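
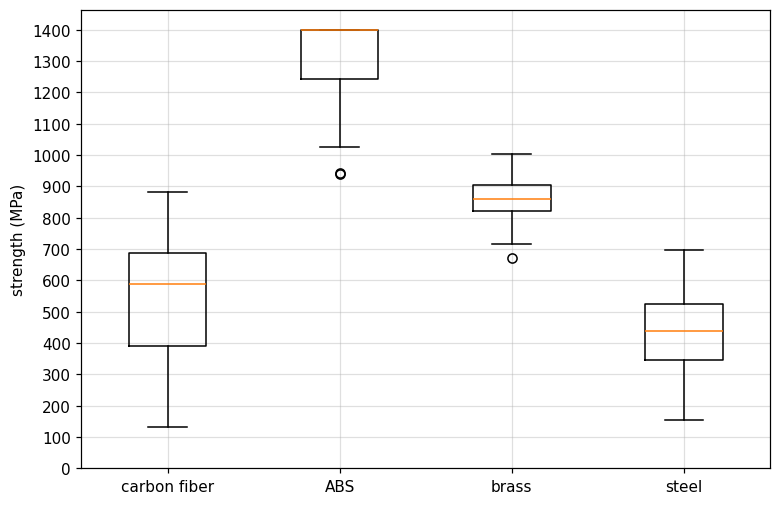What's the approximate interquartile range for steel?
≈ 200

Q3 ≈ 500, Q1 ≈ 300; IQR ≈ 200.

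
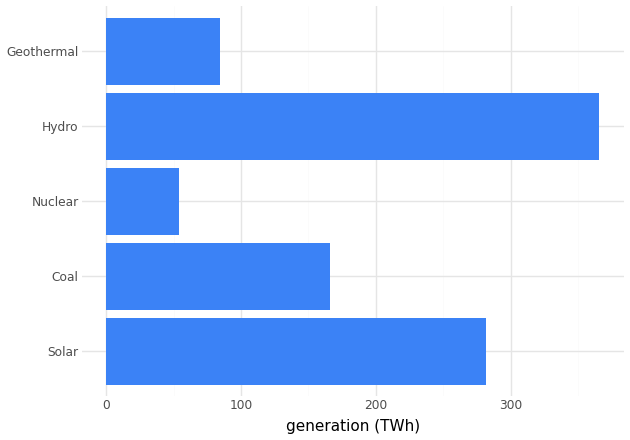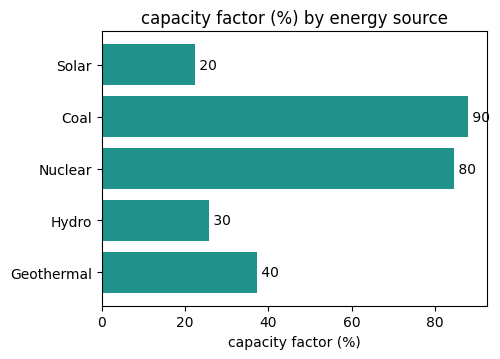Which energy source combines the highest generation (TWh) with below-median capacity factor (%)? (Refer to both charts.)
Chart 2 median capacity factor (%) ≈ 40; below-median energy sources: Solar, Hydro. Among those, Hydro has the highest generation (TWh) (≈ 350).

Hydro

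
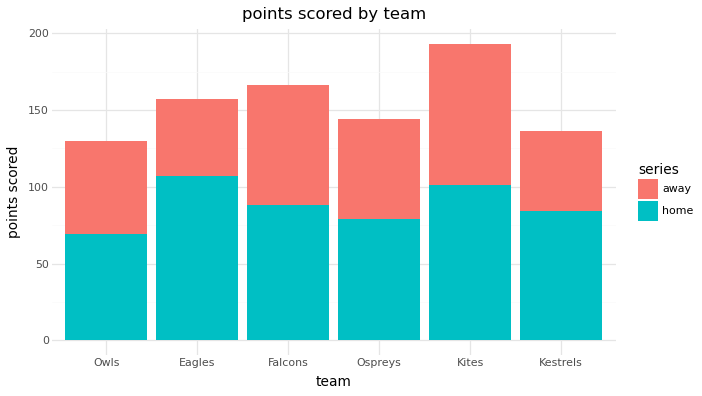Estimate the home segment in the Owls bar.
≈ 60

home top ≈ 60, bottom ≈ 0; segment ≈ 60.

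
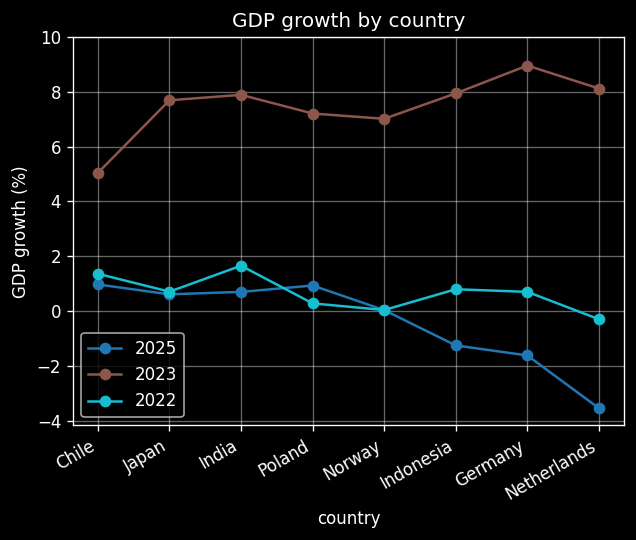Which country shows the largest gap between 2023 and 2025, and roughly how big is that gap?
Netherlands, ≈ 12 %

Netherlands: 2023 ≈ 8, 2025 ≈ -4 → gap ≈ 12. Next-largest (Germany) is only ≈ 10.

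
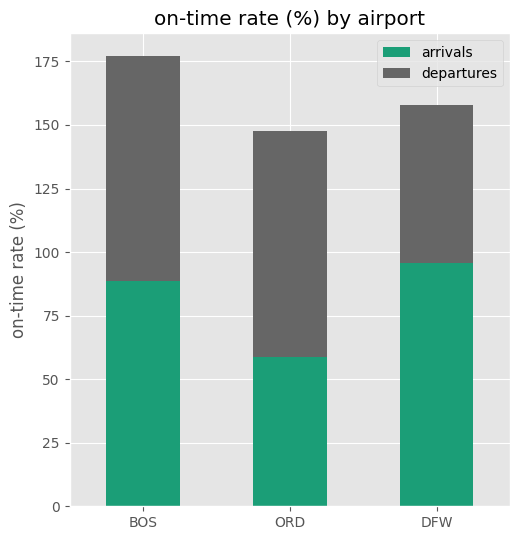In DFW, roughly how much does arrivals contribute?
≈ 100

arrivals top ≈ 100, bottom ≈ 0; segment ≈ 100.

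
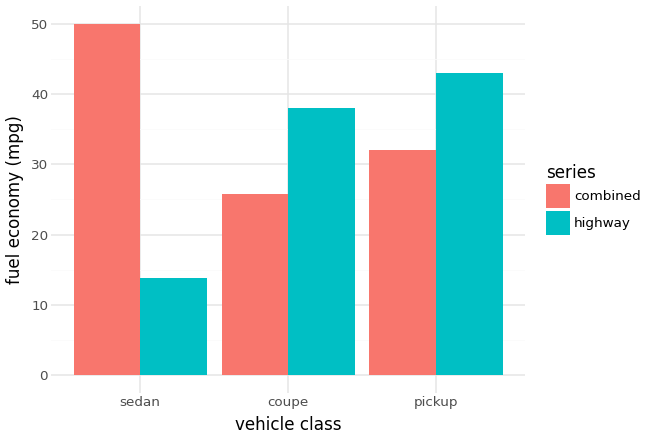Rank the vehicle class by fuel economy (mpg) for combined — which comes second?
pickup

Top 3 for combined: sedan ≈ 50, pickup ≈ 30, coupe ≈ 25.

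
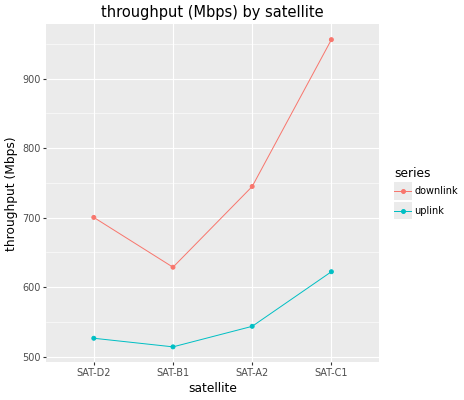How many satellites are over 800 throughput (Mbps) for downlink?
1

Above 800: SAT-C1.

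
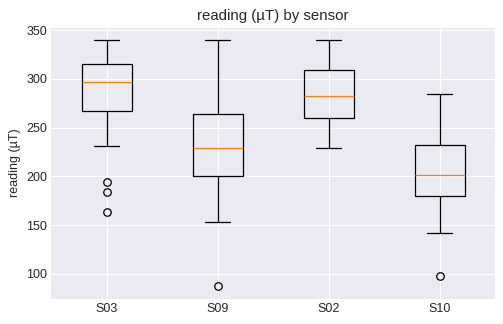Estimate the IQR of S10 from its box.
Q3 ≈ 230, Q1 ≈ 180; IQR ≈ 50.

≈ 50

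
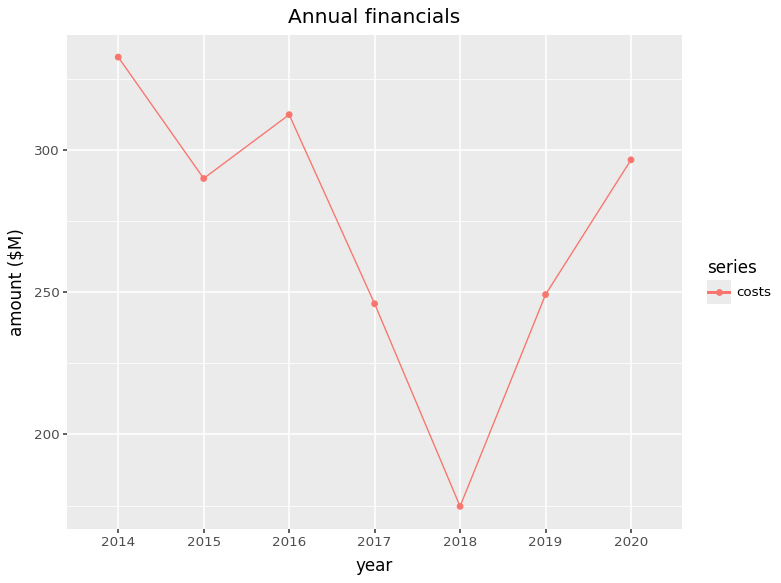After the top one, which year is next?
Top 3: 2014 ≈ 340, 2016 ≈ 320, 2020 ≈ 300.

2016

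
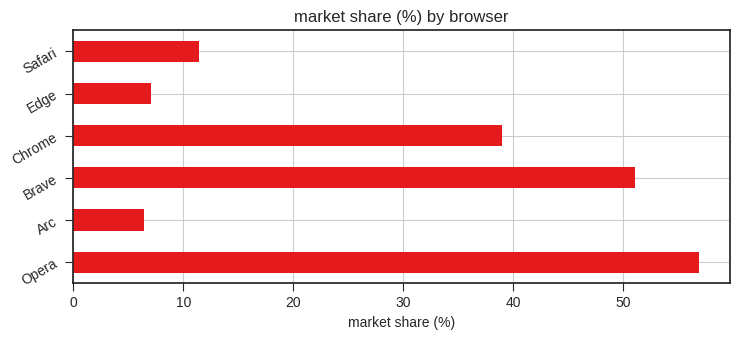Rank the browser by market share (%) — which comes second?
Top 3: Opera ≈ 55, Brave ≈ 50, Chrome ≈ 40.

Brave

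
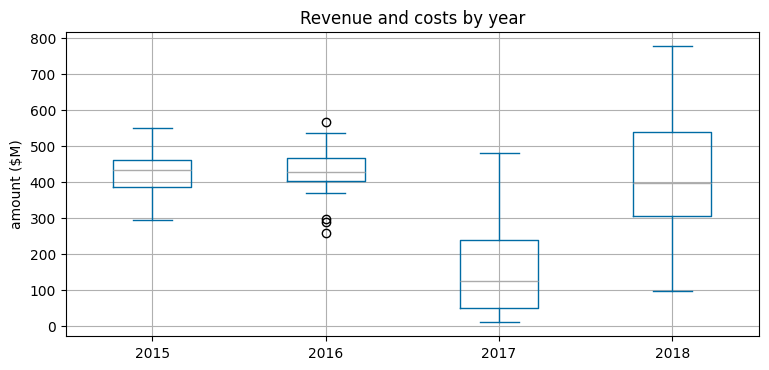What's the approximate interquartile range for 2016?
≈ 75

Q3 ≈ 475, Q1 ≈ 400; IQR ≈ 75.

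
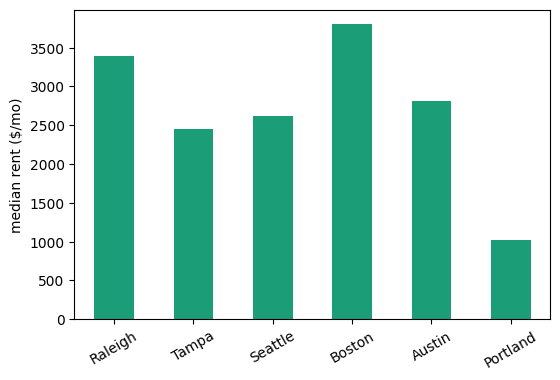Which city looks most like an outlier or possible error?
Portland

Portland ≈ 1000; the rest sit between ≈ 2500 and ≈ 4000.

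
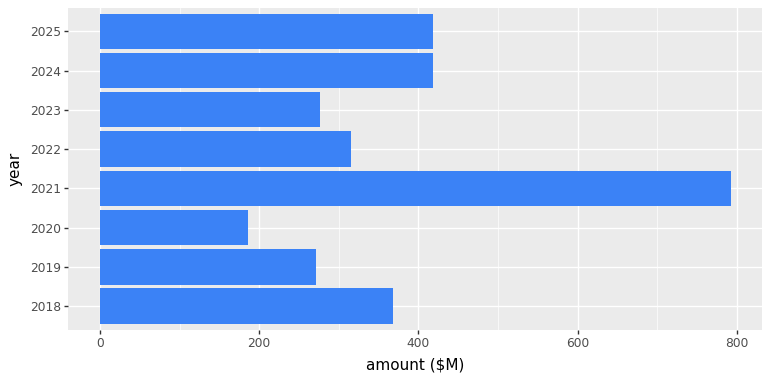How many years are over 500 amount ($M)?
Above 500: 2021.

1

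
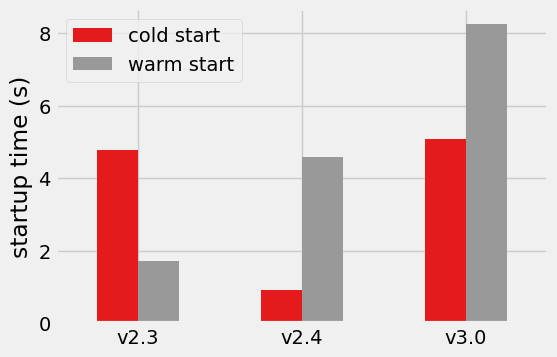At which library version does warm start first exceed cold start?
v2.4

v2.3: warm start ≈ 2 vs cold start ≈ 5 (not yet); v2.4: warm start ≈ 5 vs cold start ≈ 1 (first crossover).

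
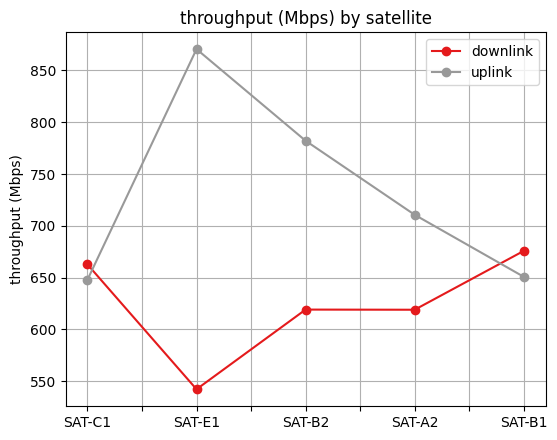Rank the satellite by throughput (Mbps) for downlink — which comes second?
SAT-C1

Top 3 for downlink: SAT-B1 ≈ 700, SAT-C1 ≈ 650, SAT-B2 ≈ 600.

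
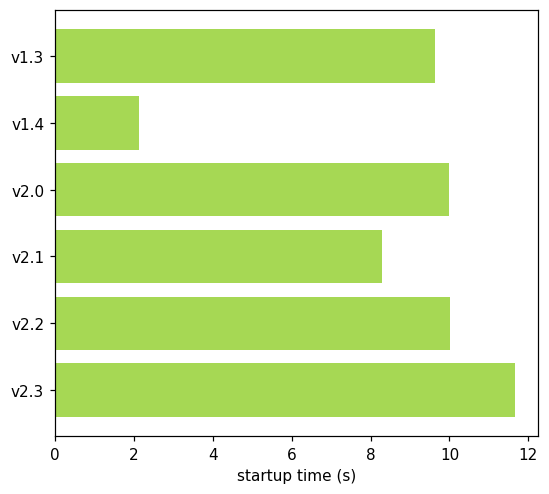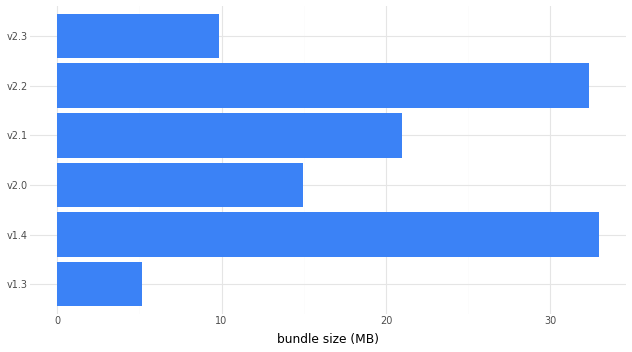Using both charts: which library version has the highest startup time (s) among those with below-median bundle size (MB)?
v2.3

Chart 2 median bundle size (MB) ≈ 20; below-median library versions: v1.3, v2.0, v2.3. Among those, v2.3 has the highest startup time (s) (≈ 12).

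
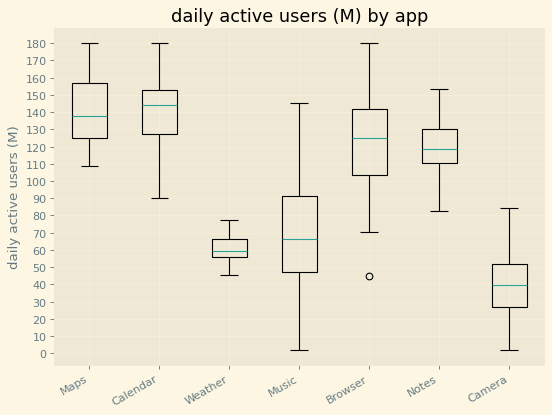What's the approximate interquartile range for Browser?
Q3 ≈ 140, Q1 ≈ 100; IQR ≈ 40.

≈ 40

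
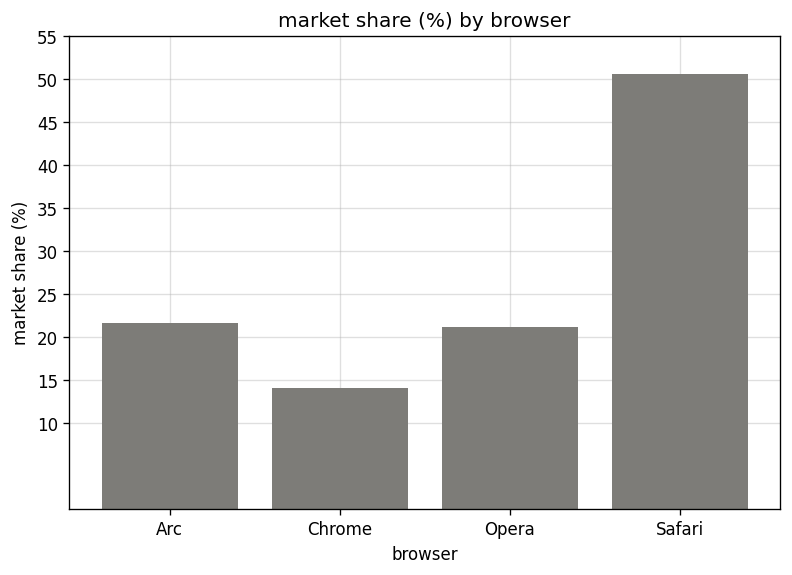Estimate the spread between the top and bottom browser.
≈ 35

Max Safari ≈ 50, min Chrome ≈ 15; range ≈ 35.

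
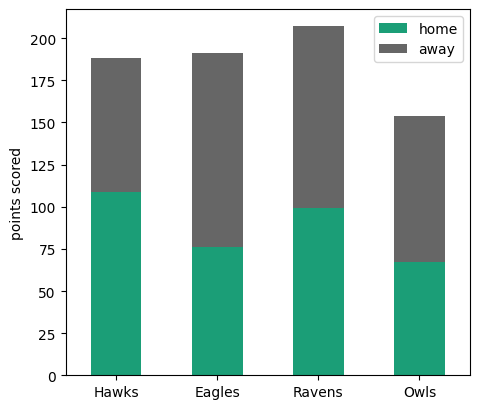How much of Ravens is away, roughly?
away top ≈ 200, bottom ≈ 100; segment ≈ 100.

≈ 100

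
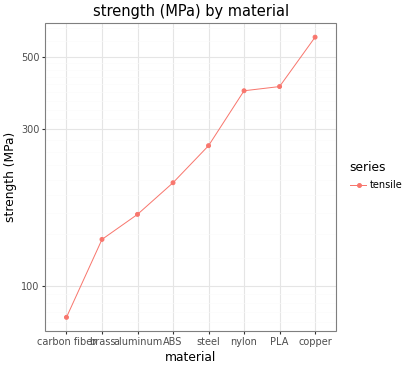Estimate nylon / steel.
≈ 1.6×

nylon ≈ 400, steel ≈ 250; 400/250 ≈ 1.6.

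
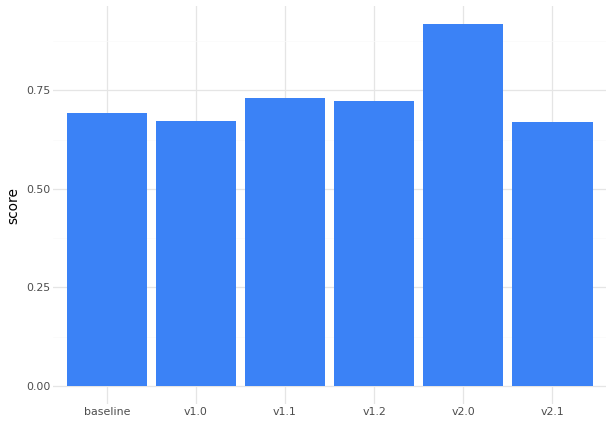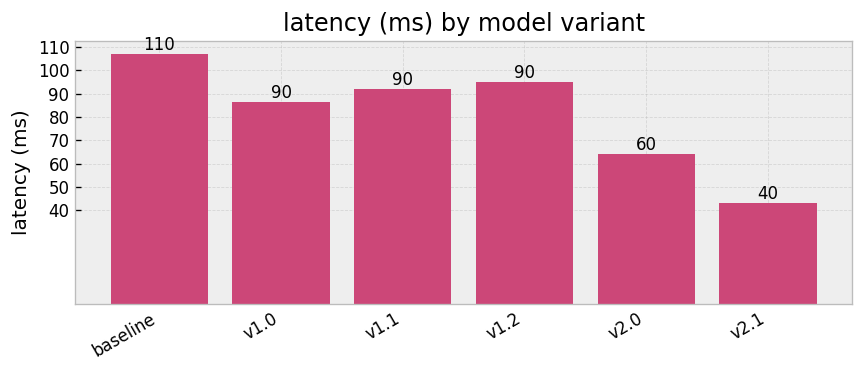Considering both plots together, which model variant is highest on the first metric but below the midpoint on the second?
v2.0

Chart 2 median latency (ms) ≈ 90; below-median model variants: v1.0, v2.0, v2.1. Among those, v2.0 has the highest score (≈ 0.9).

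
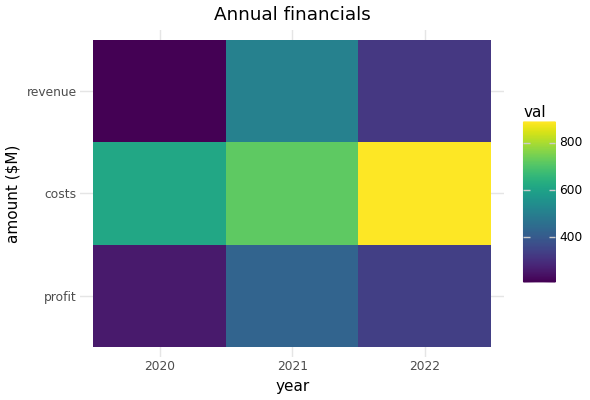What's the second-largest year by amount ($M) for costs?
Top 3 for costs: 2022 ≈ 900, 2021 ≈ 700, 2020 ≈ 600.

2021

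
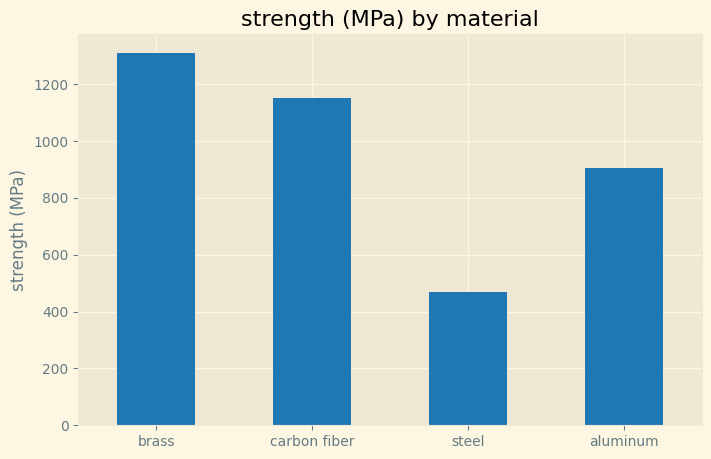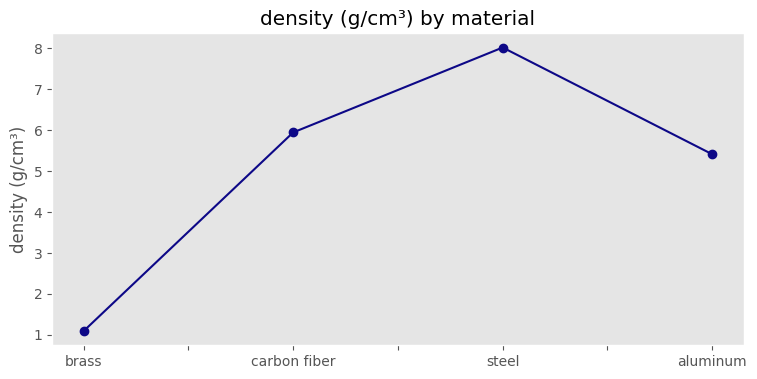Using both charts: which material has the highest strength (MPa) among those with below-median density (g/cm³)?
Chart 2 median density (g/cm³) ≈ 6; below-median materials: brass, aluminum. Among those, brass has the highest strength (MPa) (≈ 1400).

brass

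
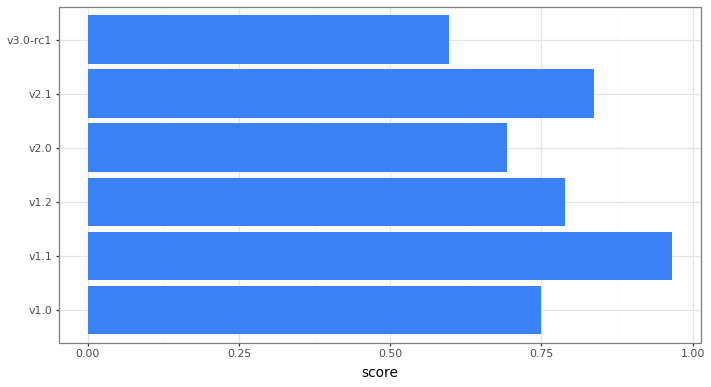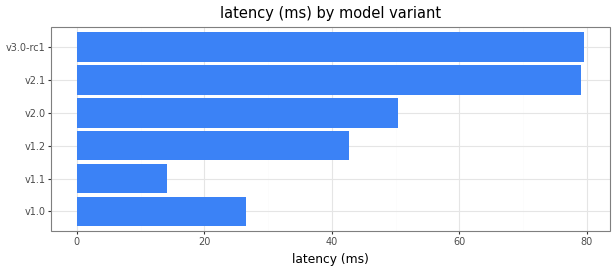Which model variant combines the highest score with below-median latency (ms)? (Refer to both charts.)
v1.1

Chart 2 median latency (ms) ≈ 50; below-median model variants: v1.0, v1.1, v1.2. Among those, v1.1 has the highest score (≈ 1).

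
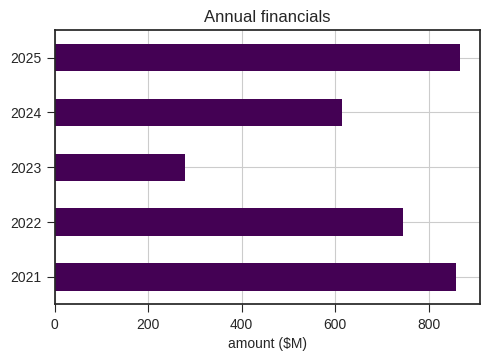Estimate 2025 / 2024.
2025 ≈ 900, 2024 ≈ 600; 900/600 ≈ 1.5.

≈ 1.5×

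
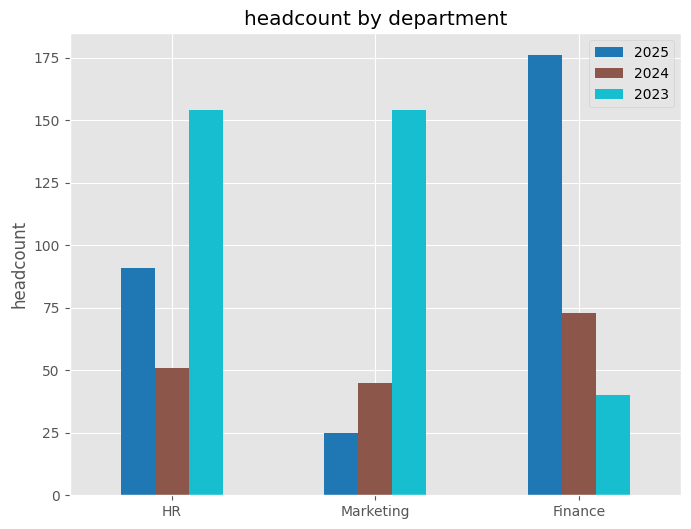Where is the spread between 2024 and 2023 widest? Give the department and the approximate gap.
Marketing, ≈ 120

Marketing: 2024 ≈ 40, 2023 ≈ 160 → gap ≈ 120. Next-largest (HR) is only ≈ 100.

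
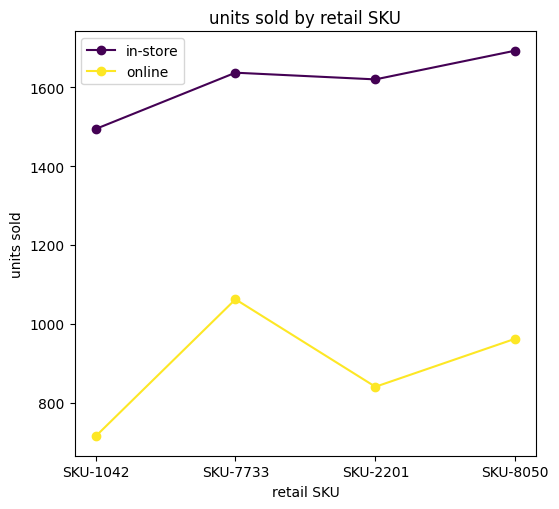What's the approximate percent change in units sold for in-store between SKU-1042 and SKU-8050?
≈ +13.3%

SKU-1042 ≈ 1500, SKU-8050 ≈ 1700; (1700 − 1500) / 1500 ≈ +13.3%.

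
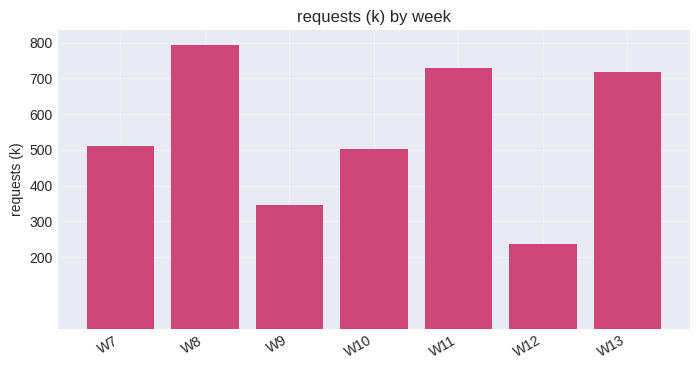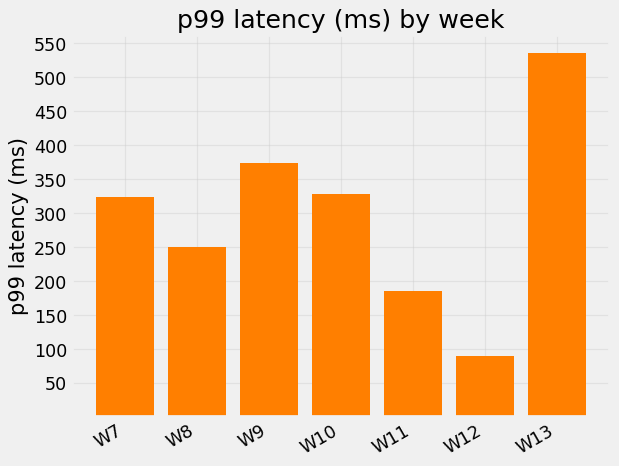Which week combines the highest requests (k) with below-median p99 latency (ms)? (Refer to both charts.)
W8

Chart 2 median p99 latency (ms) ≈ 300; below-median weeks: W8, W11, W12. Among those, W8 has the highest requests (k) (≈ 800).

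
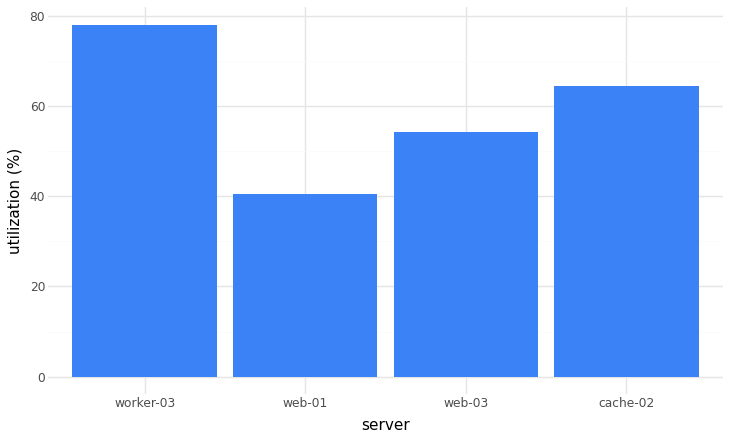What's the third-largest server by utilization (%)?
web-03

Top 4: worker-03 ≈ 80, cache-02 ≈ 60, web-03 ≈ 50, web-01 ≈ 40.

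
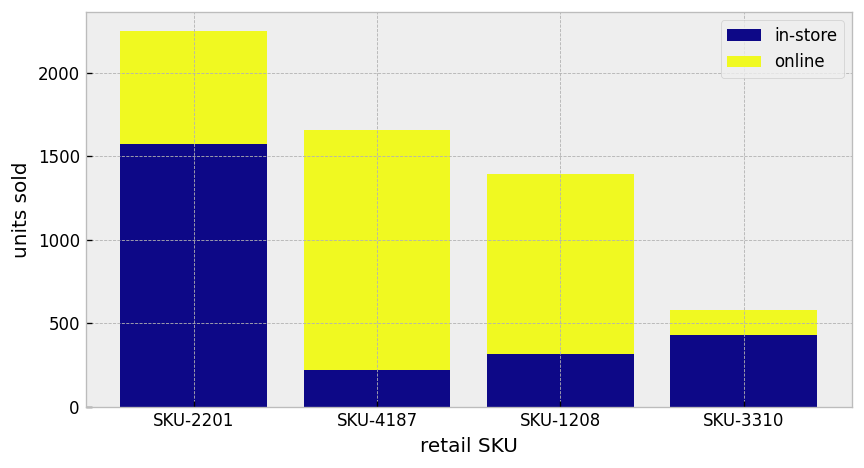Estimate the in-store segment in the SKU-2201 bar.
≈ 1600

in-store top ≈ 1600, bottom ≈ 0; segment ≈ 1600.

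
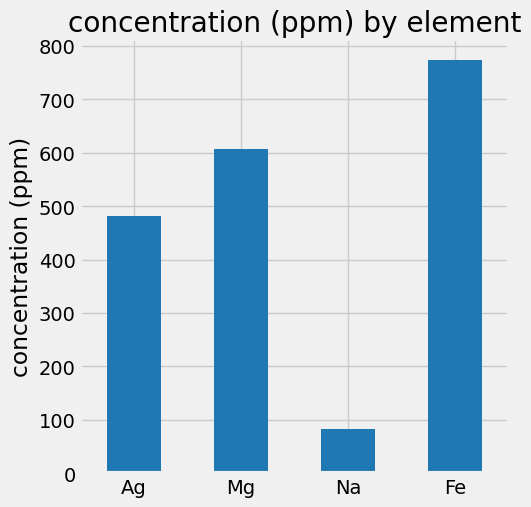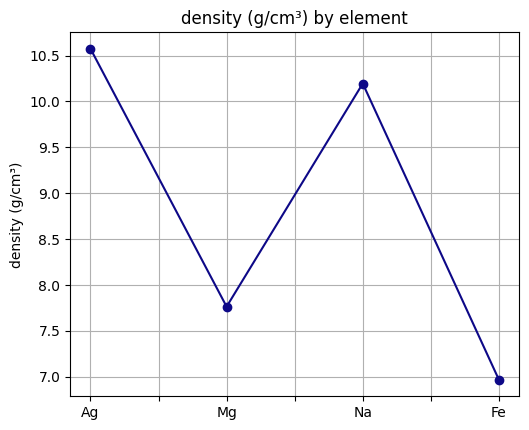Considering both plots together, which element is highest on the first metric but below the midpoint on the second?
Fe

Chart 2 median density (g/cm³) ≈ 9; below-median elements: Mg, Fe. Among those, Fe has the highest concentration (ppm) (≈ 800).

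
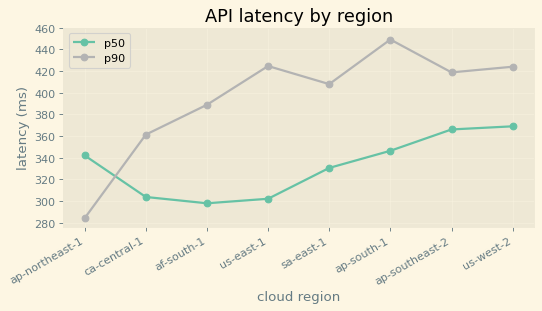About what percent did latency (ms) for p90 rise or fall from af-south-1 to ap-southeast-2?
af-south-1 ≈ 380, ap-southeast-2 ≈ 420; (420 − 380) / 380 ≈ +10.5%.

≈ +10.5%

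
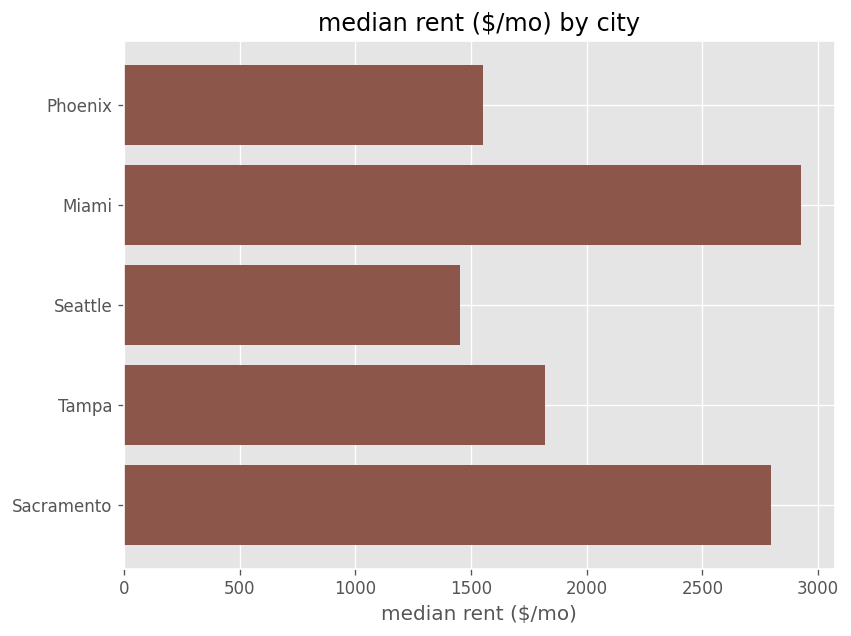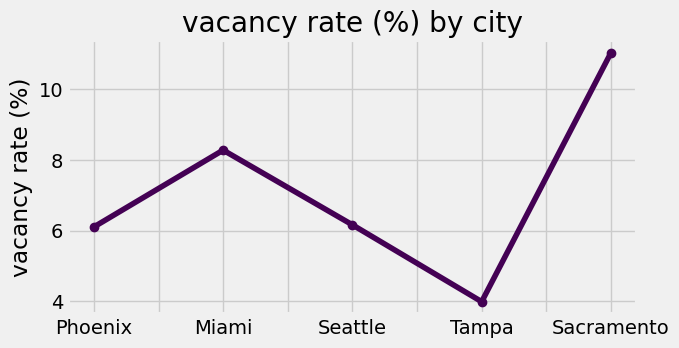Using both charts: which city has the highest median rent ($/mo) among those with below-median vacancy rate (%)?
Tampa

Chart 2 median vacancy rate (%) ≈ 6; below-median cities: Phoenix, Tampa. Among those, Tampa has the highest median rent ($/mo) (≈ 2000).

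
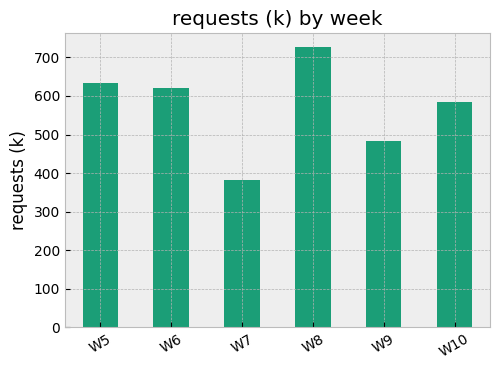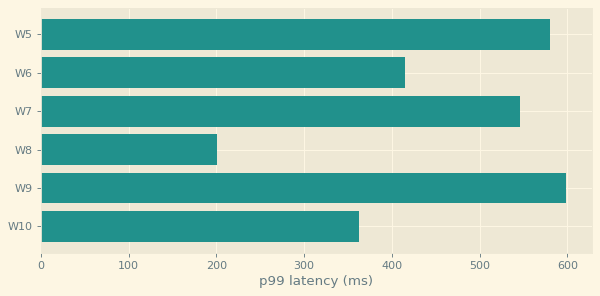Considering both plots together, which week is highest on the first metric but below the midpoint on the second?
Chart 2 median p99 latency (ms) ≈ 500; below-median weeks: W6, W8, W10. Among those, W8 has the highest requests (k) (≈ 700).

W8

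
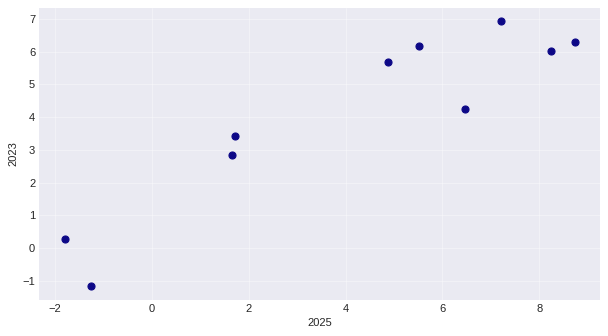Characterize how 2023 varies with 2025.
Points are positively correlated; strong (|r| ≈ 0.9).

positive, strong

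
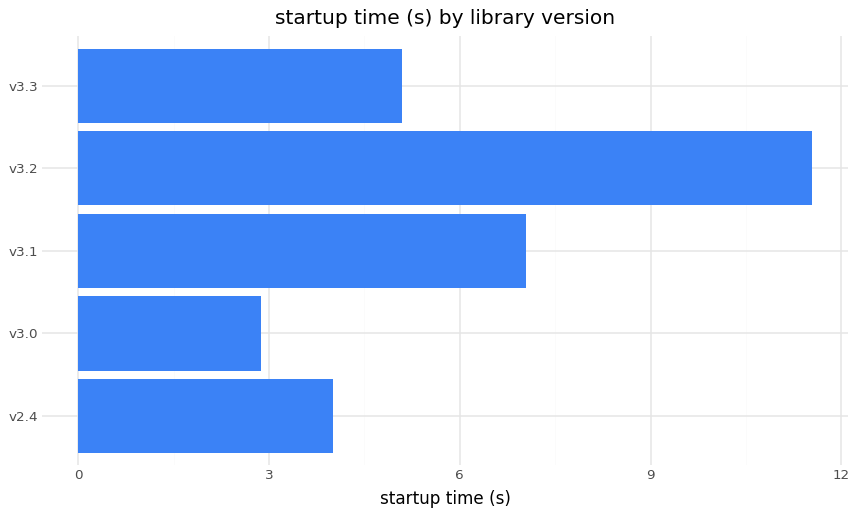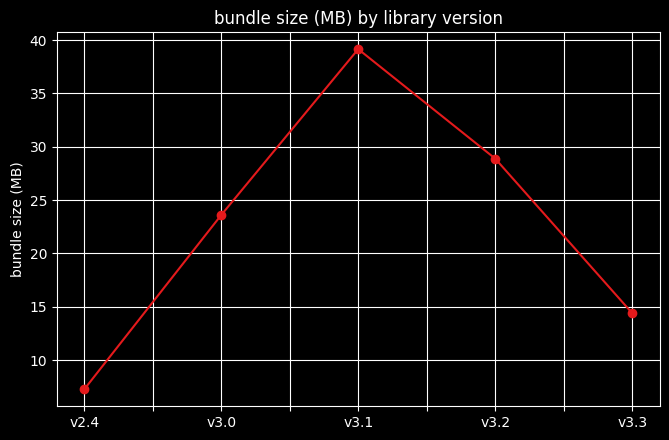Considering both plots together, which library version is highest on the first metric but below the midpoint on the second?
Chart 2 median bundle size (MB) ≈ 25; below-median library versions: v2.4, v3.3. Among those, v3.3 has the highest startup time (s) (≈ 6).

v3.3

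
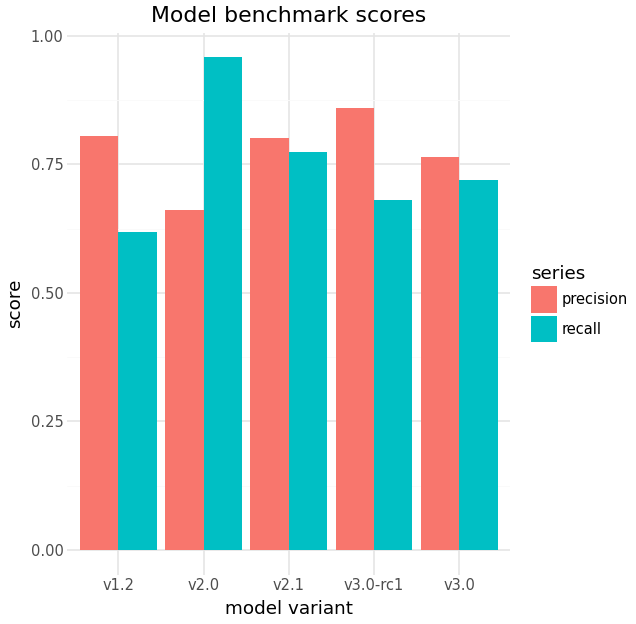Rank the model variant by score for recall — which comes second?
v2.1

Top 3 for recall: v2.0 ≈ 1.0, v2.1 ≈ 0.8, v3.0 ≈ 0.7.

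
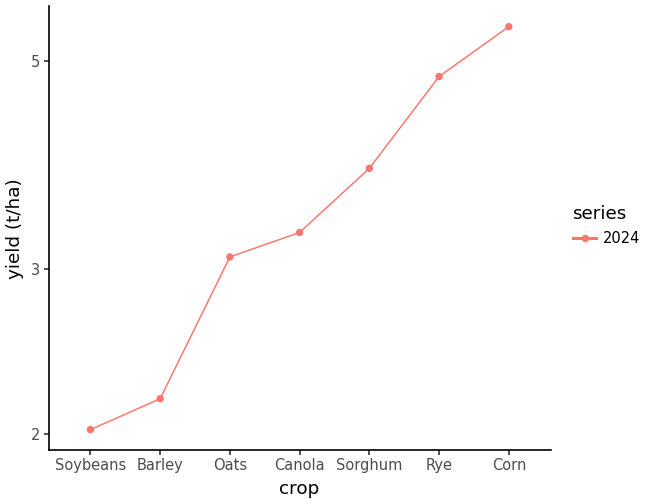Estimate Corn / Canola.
Corn ≈ 5.5, Canola ≈ 3.5; 5.5/3.5 ≈ 1.57.

≈ 1.57×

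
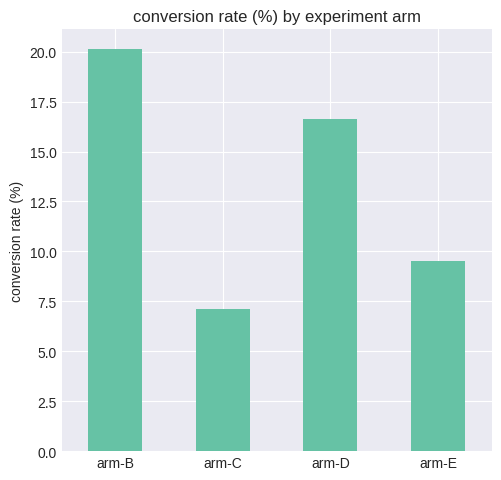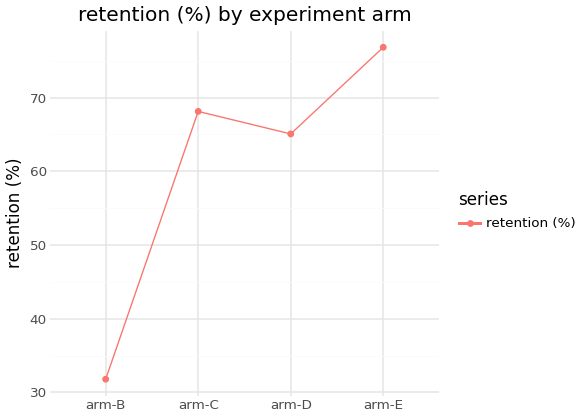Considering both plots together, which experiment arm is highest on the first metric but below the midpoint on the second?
Chart 2 median retention (%) ≈ 70; below-median experiment arms: arm-B, arm-D. Among those, arm-B has the highest conversion rate (%) (≈ 20).

arm-B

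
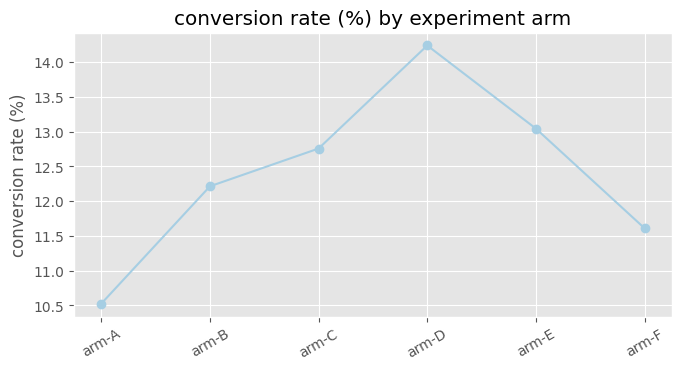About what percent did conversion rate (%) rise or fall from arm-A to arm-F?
arm-A ≈ 10.5, arm-F ≈ 11.5; (11.5 − 10.5) / 10.5 ≈ +9.5%.

≈ +9.5%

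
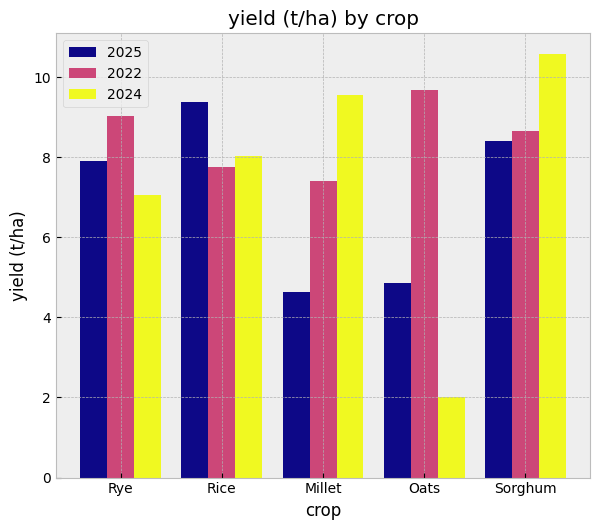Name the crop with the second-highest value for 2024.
Top 3 for 2024: Sorghum ≈ 11, Millet ≈ 10, Rice ≈ 8.

Millet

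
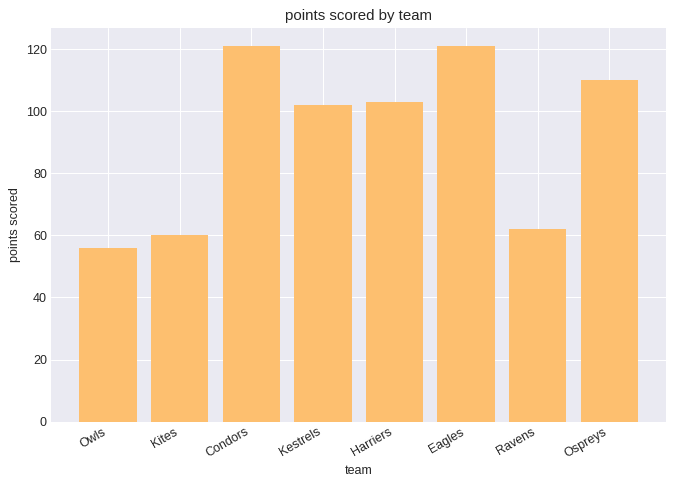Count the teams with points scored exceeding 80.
5

Above 80: Condors, Kestrels, Harriers, Eagles, Ospreys.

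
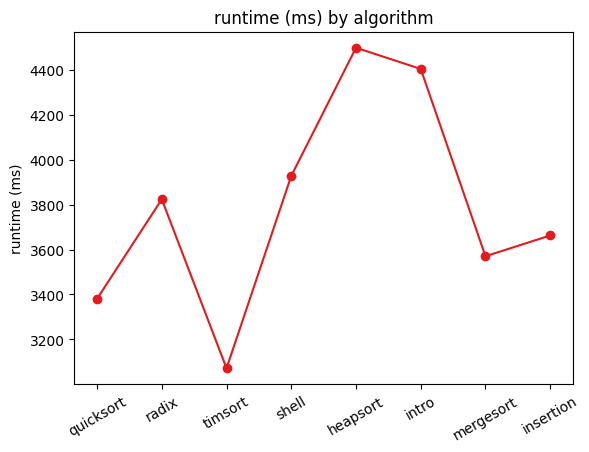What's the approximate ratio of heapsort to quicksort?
heapsort ≈ 4400, quicksort ≈ 3400; 4400/3400 ≈ 1.29.

≈ 1.29×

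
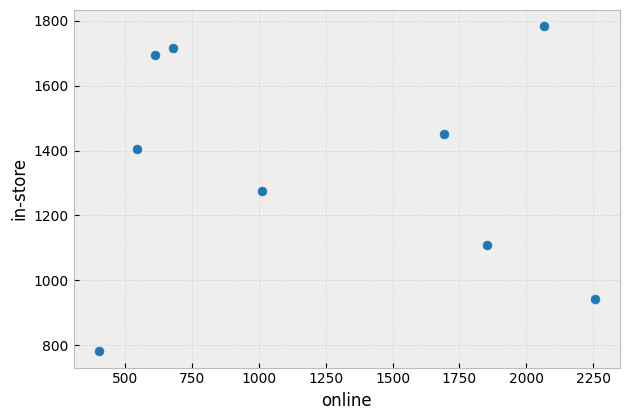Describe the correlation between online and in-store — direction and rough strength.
no clear correlation

Points are roughly uncorrelated; weak (|r| ≈ 0.1).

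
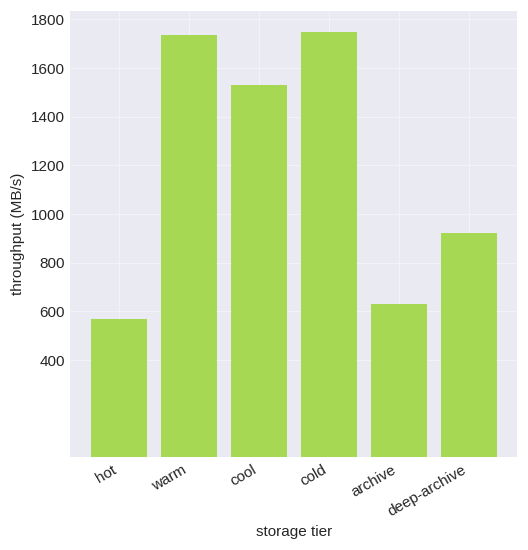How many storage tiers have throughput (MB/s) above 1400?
3

Above 1400: warm, cool, cold.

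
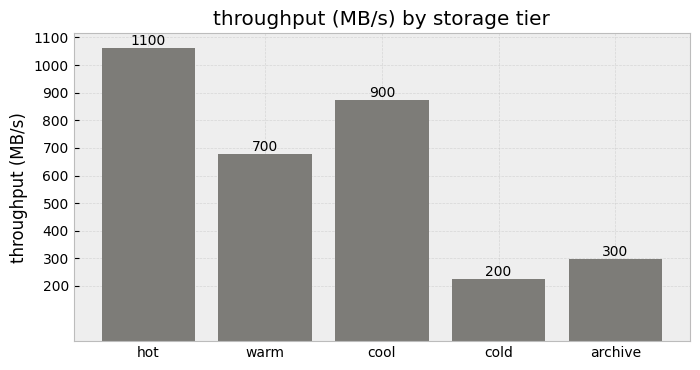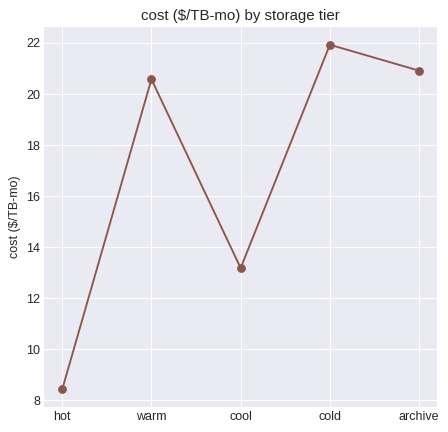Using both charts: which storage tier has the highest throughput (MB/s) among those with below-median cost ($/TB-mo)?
Chart 2 median cost ($/TB-mo) ≈ 20; below-median storage tiers: hot, cool. Among those, hot has the highest throughput (MB/s) (≈ 1100).

hot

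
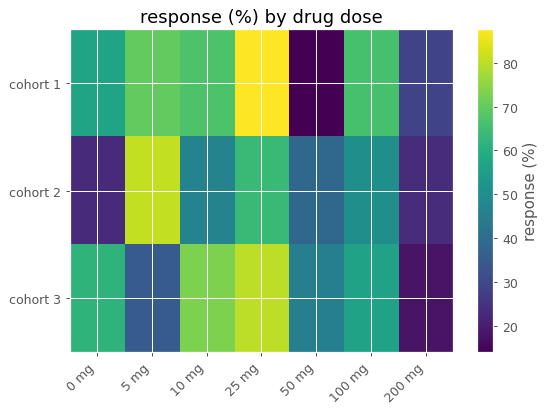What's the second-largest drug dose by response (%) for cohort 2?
25 mg

Top 3 for cohort 2: 5 mg ≈ 80, 25 mg ≈ 60, 100 mg ≈ 50.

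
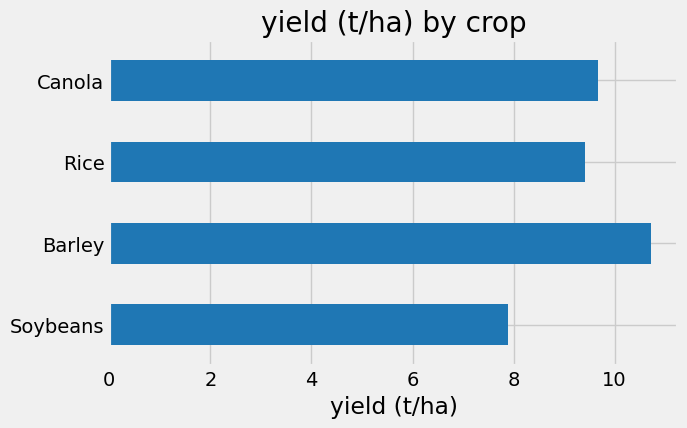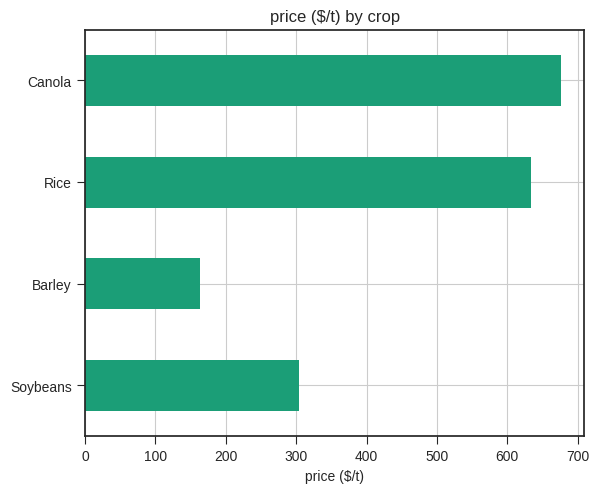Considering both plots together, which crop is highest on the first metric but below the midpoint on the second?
Chart 2 median price ($/t) ≈ 500; below-median crops: Soybeans, Barley. Among those, Barley has the highest yield (t/ha) (≈ 11).

Barley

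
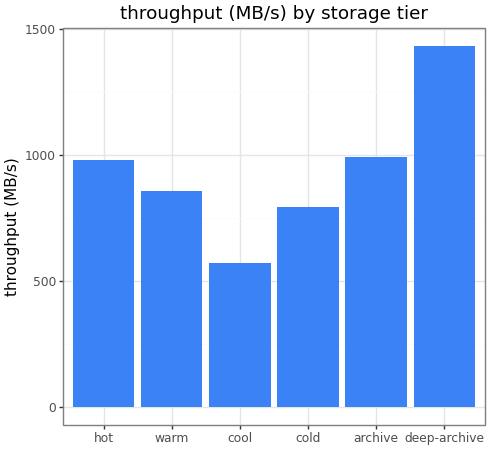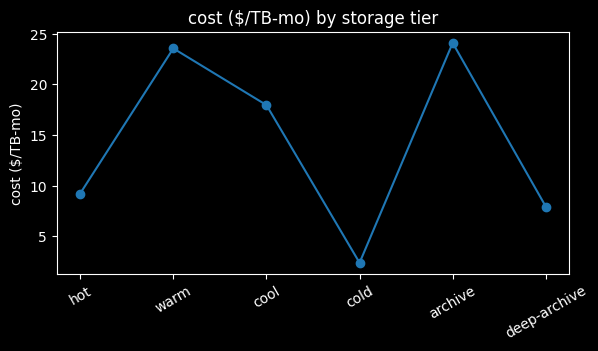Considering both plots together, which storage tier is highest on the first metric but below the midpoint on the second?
deep-archive

Chart 2 median cost ($/TB-mo) ≈ 15; below-median storage tiers: hot, cold, deep-archive. Among those, deep-archive has the highest throughput (MB/s) (≈ 1400).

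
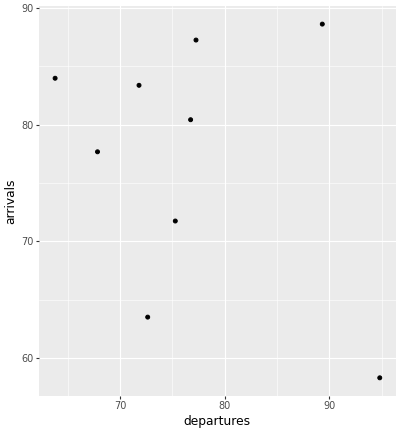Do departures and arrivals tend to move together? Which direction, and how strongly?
Points are negatively correlated; weak (|r| ≈ 0.3).

negative, weak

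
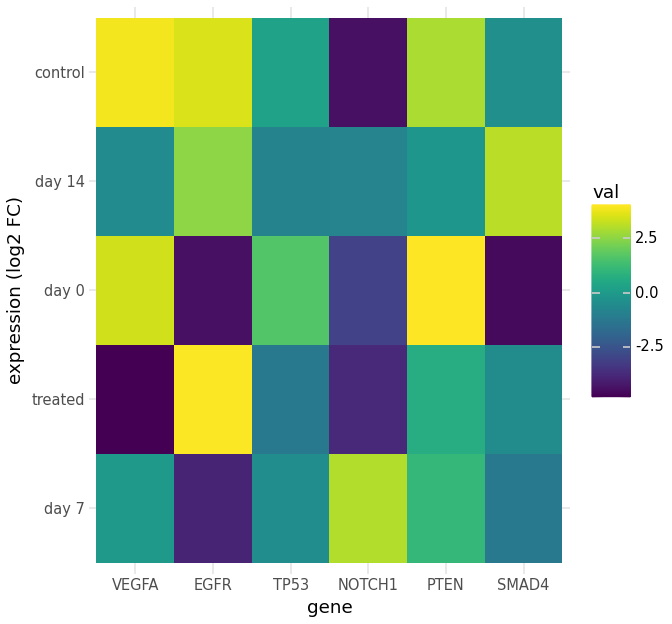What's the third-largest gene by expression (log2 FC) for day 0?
TP53

Top 4 for day 0: PTEN ≈ 4, VEGFA ≈ 3, TP53 ≈ 2, NOTCH1 ≈ -3.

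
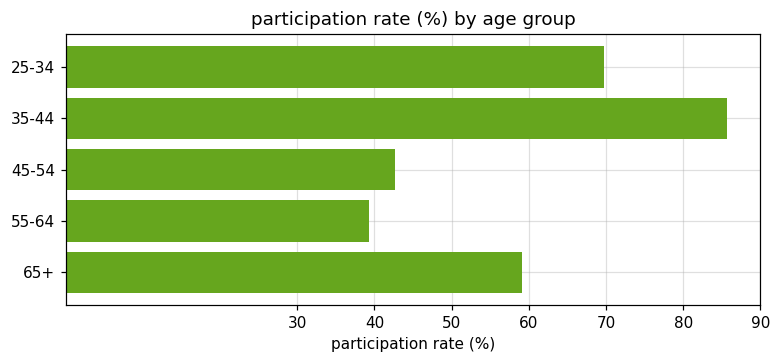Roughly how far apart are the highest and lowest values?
Max 35-44 ≈ 90, min 55-64 ≈ 40; range ≈ 50.

≈ 50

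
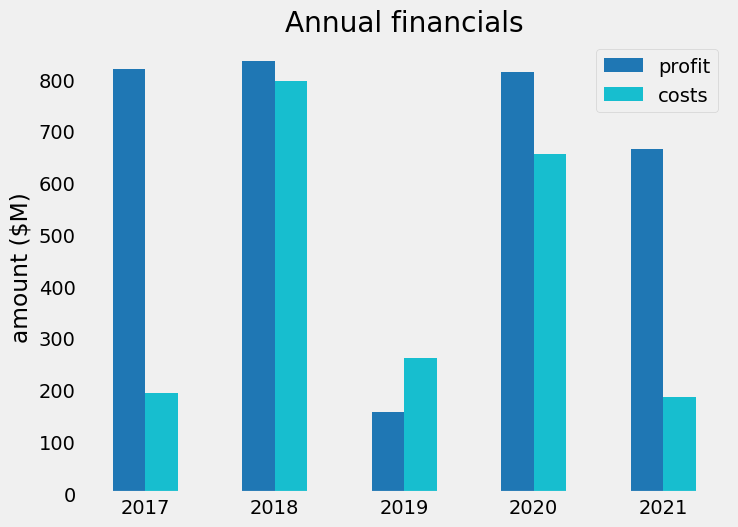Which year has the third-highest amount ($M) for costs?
Top 4 for costs: 2018 ≈ 800, 2020 ≈ 700, 2019 ≈ 300, 2017 ≈ 200.

2019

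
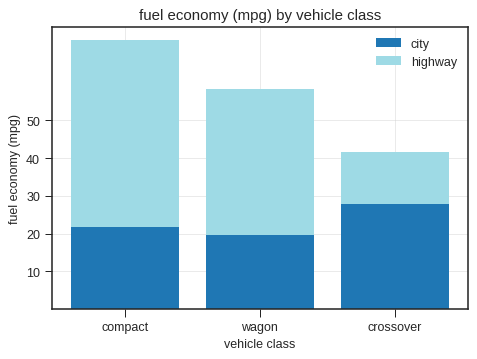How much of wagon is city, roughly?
≈ 20

city top ≈ 20, bottom ≈ 0; segment ≈ 20.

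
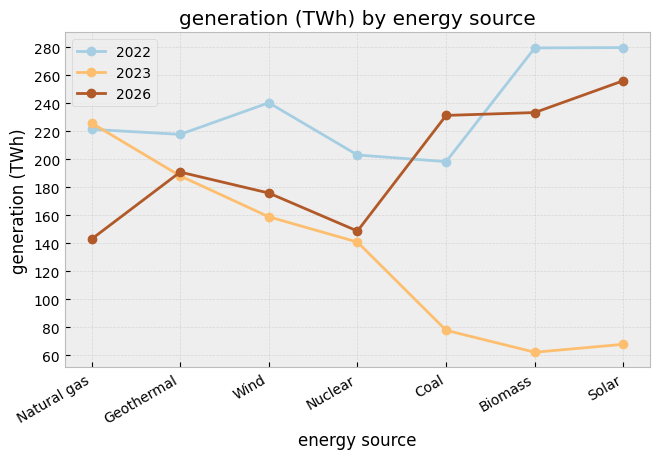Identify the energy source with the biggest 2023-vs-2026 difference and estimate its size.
Solar, ≈ 200 TWh

Solar: 2023 ≈ 60, 2026 ≈ 260 → gap ≈ 200. Next-largest (Biomass) is only ≈ 180.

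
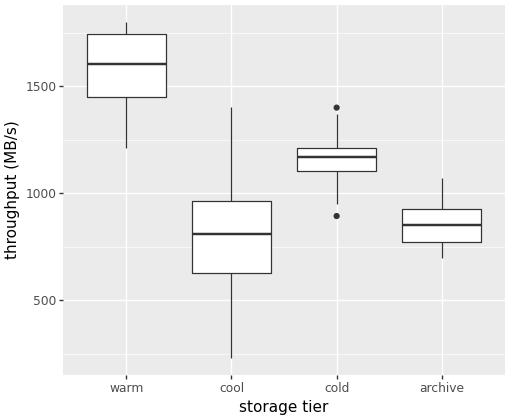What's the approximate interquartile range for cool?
≈ 400

Q3 ≈ 1000, Q1 ≈ 600; IQR ≈ 400.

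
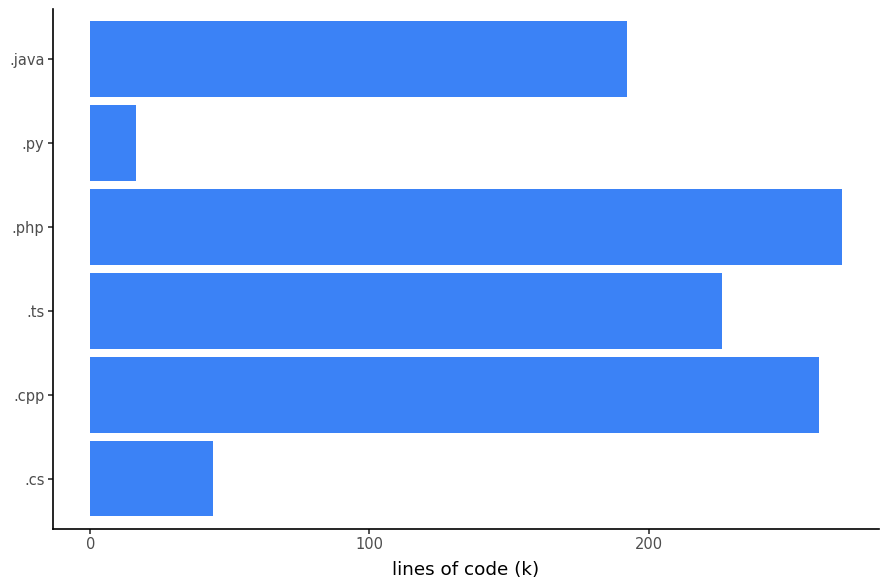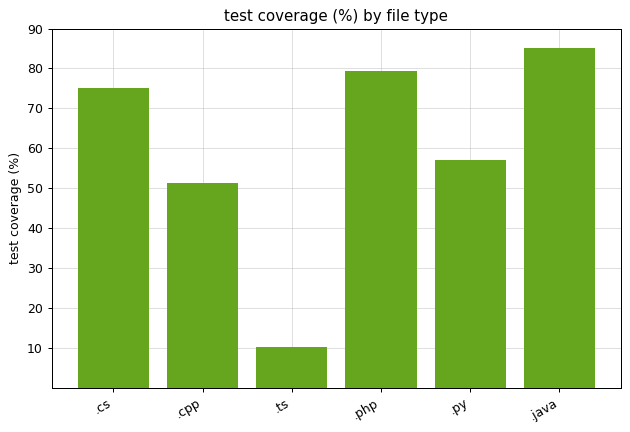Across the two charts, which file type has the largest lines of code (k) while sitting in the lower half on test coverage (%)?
Chart 2 median test coverage (%) ≈ 70; below-median file types: .cpp, .ts, .py. Among those, .cpp has the highest lines of code (k) (≈ 250).

.cpp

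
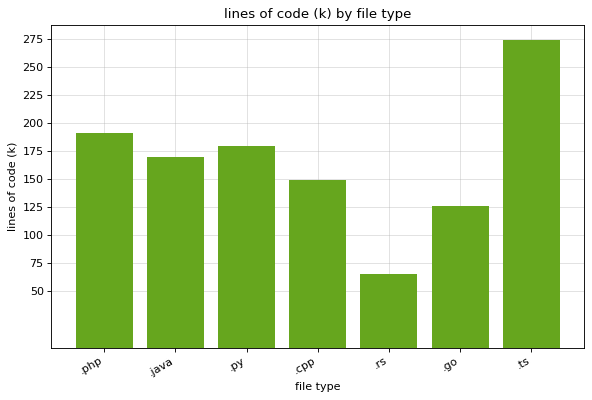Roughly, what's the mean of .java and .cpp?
(175 + 150) / 2 ≈ 162.

≈ 162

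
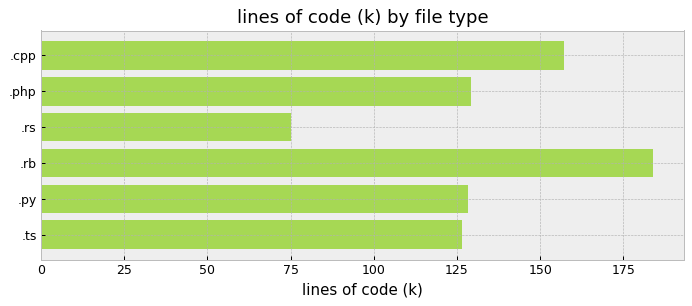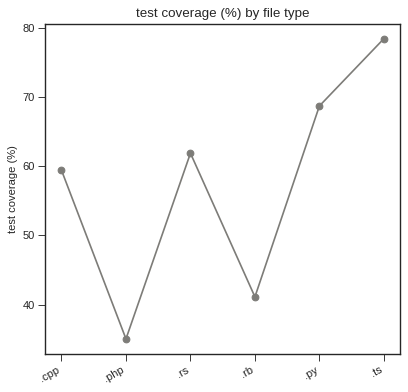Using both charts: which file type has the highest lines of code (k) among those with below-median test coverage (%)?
.rb

Chart 2 median test coverage (%) ≈ 60; below-median file types: .cpp, .php, .rb. Among those, .rb has the highest lines of code (k) (≈ 180).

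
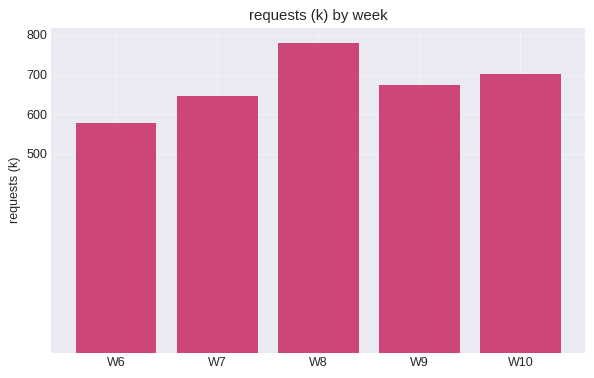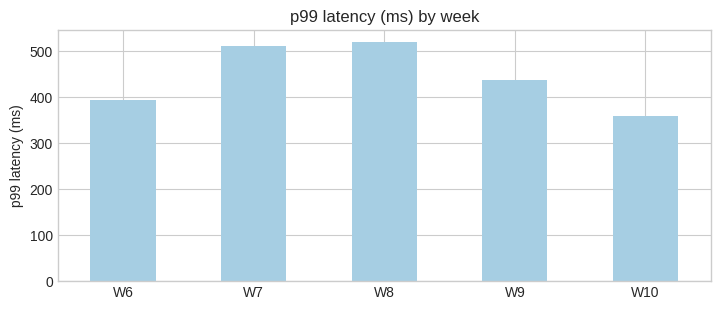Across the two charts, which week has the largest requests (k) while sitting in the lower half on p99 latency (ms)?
Chart 2 median p99 latency (ms) ≈ 450; below-median weeks: W6, W10. Among those, W10 has the highest requests (k) (≈ 700).

W10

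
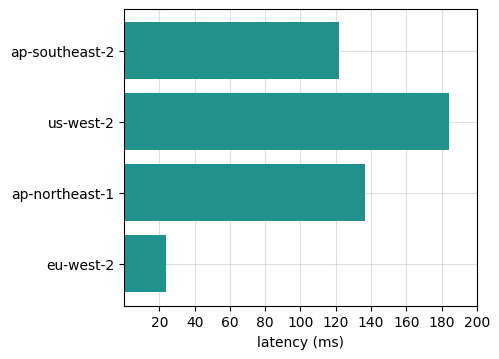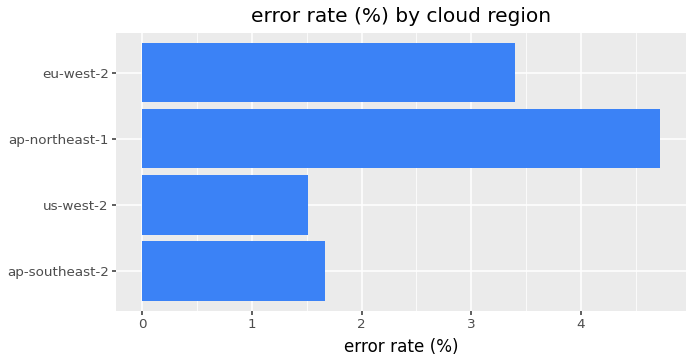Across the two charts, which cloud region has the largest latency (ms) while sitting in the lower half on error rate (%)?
us-west-2

Chart 2 median error rate (%) ≈ 2.5; below-median cloud regions: ap-southeast-2, us-west-2. Among those, us-west-2 has the highest latency (ms) (≈ 180).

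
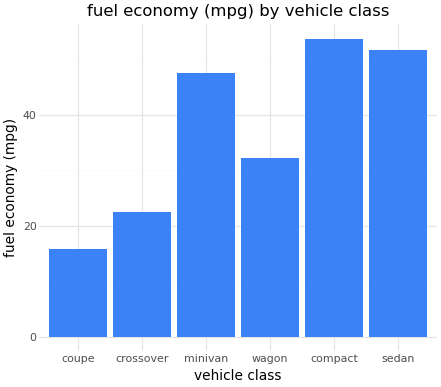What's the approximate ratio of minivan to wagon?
minivan ≈ 50, wagon ≈ 30; 50/30 ≈ 1.67.

≈ 1.67×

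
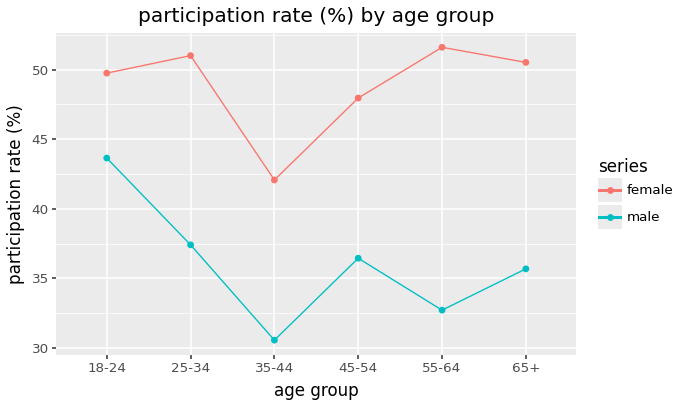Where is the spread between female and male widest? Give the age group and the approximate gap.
55-64: female ≈ 52, male ≈ 32 → gap ≈ 20. Next-largest (65+) is only ≈ 14.

55-64, ≈ 20 %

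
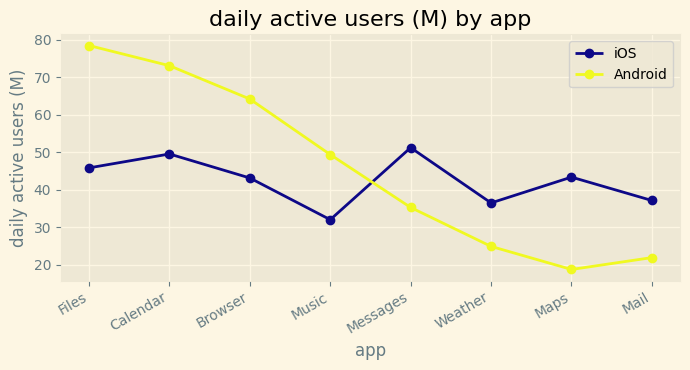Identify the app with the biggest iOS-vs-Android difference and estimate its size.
Files, ≈ 35 M

Files: iOS ≈ 45, Android ≈ 80 → gap ≈ 35. Next-largest (Maps) is only ≈ 25.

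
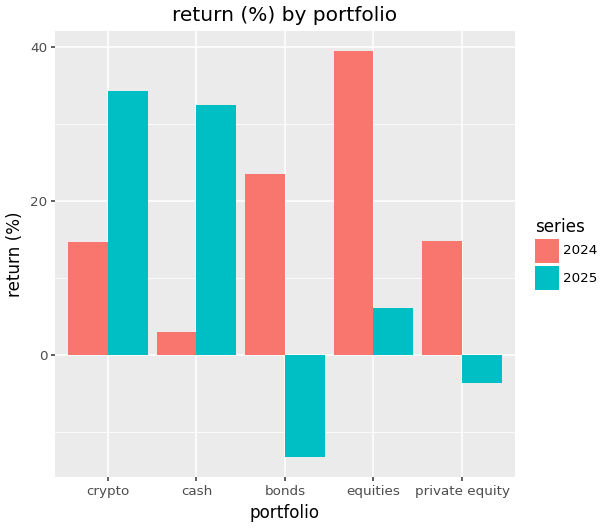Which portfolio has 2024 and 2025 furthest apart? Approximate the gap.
bonds: 2024 ≈ 25, 2025 ≈ -15 → gap ≈ 40. Next-largest (equities) is only ≈ 35.

bonds, ≈ 40 %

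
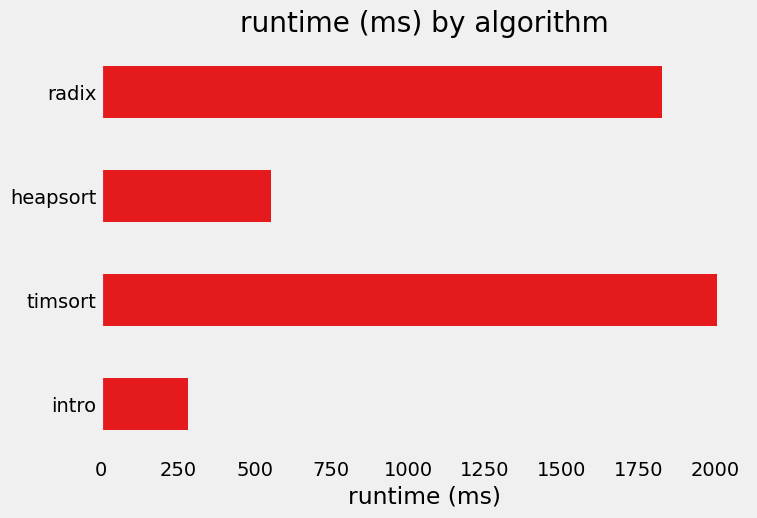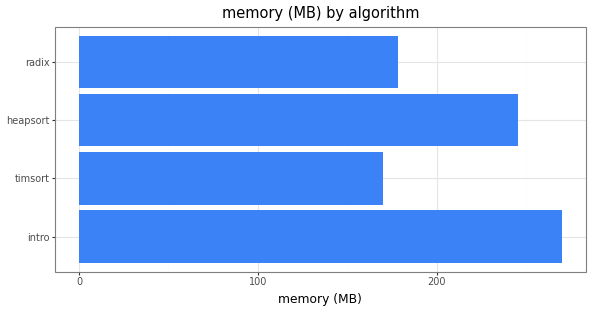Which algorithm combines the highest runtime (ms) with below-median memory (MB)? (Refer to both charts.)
Chart 2 median memory (MB) ≈ 200; below-median algorithms: timsort, radix. Among those, timsort has the highest runtime (ms) (≈ 2000).

timsort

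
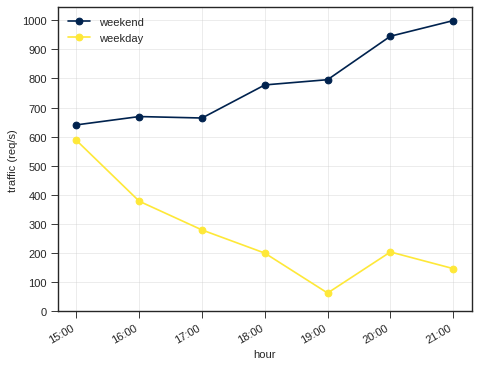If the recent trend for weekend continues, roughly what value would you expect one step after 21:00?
Last three: 800, 900, 1000 → slope ≈ 100/step → next ≈ 1100.

≈ 1100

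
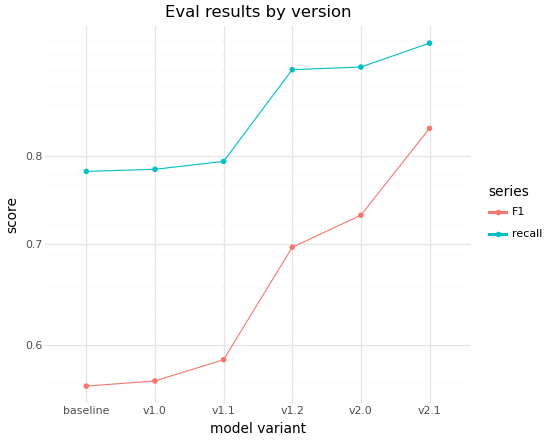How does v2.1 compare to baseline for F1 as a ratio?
v2.1 ≈ 0.85, baseline ≈ 0.55; 0.85/0.55 ≈ 1.55.

≈ 1.55×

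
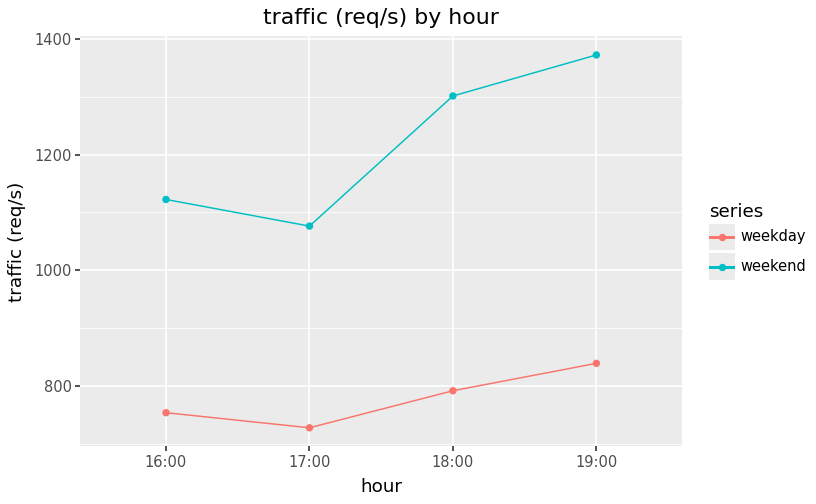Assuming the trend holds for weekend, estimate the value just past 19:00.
≈ 1550

Last three: 1100, 1300, 1400 → slope ≈ 150/step → next ≈ 1550.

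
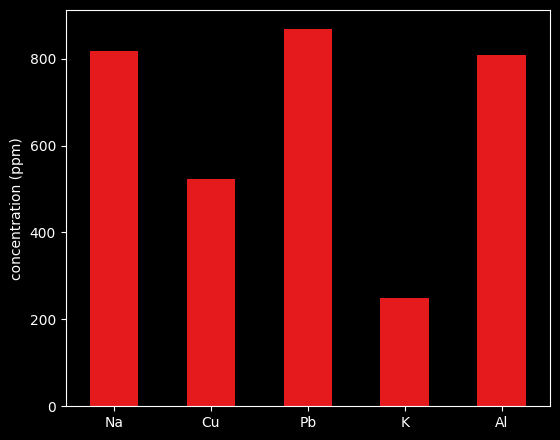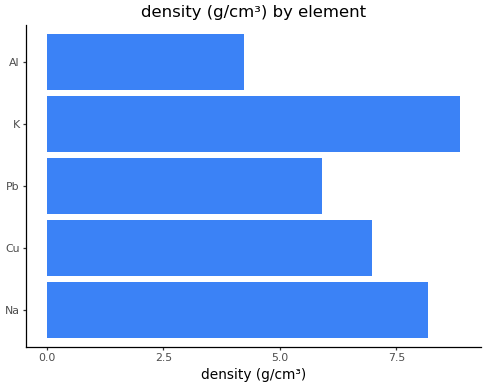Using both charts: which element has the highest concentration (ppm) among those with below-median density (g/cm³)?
Chart 2 median density (g/cm³) ≈ 7; below-median elements: Pb, Al. Among those, Pb has the highest concentration (ppm) (≈ 900).

Pb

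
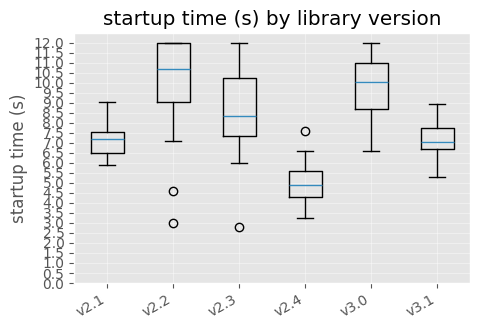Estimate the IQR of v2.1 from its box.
Q3 ≈ 7.5, Q1 ≈ 6.5; IQR ≈ 1.0.

≈ 1.0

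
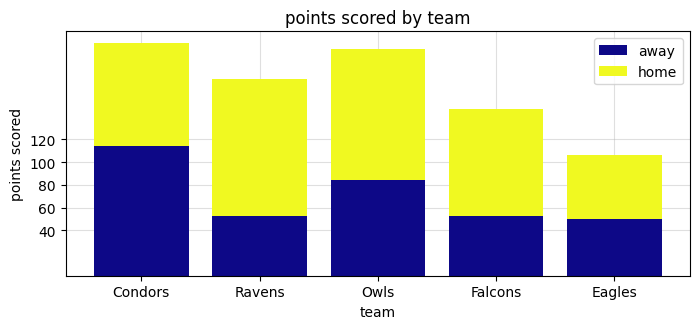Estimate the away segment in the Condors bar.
≈ 120

away top ≈ 120, bottom ≈ 0; segment ≈ 120.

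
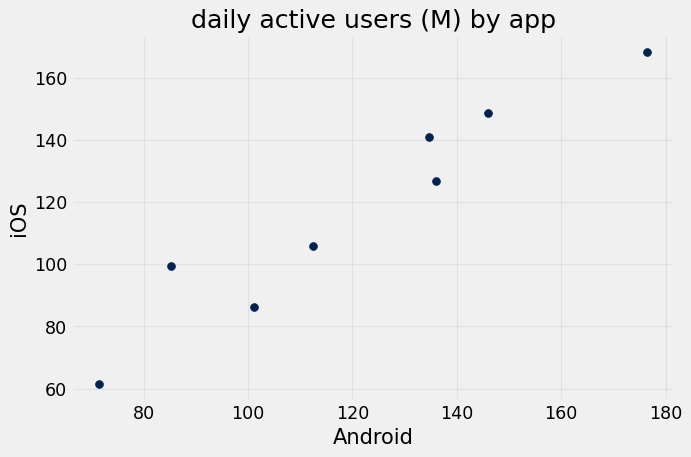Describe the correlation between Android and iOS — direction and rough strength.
positive, strong

Points are positively correlated; strong (|r| ≈ 1.0).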